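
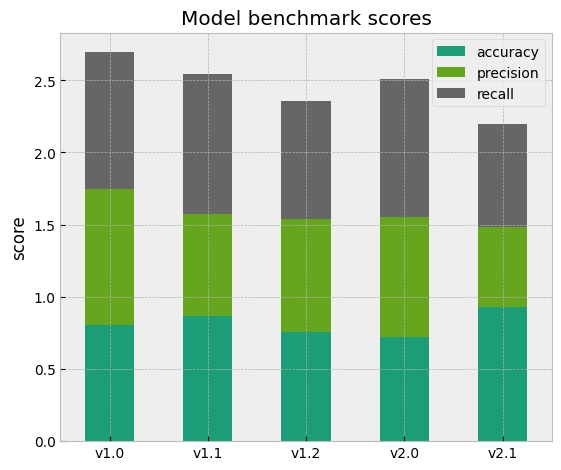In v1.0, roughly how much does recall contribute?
recall top ≈ 2.5, bottom ≈ 1.5; segment ≈ 1.0.

≈ 1.0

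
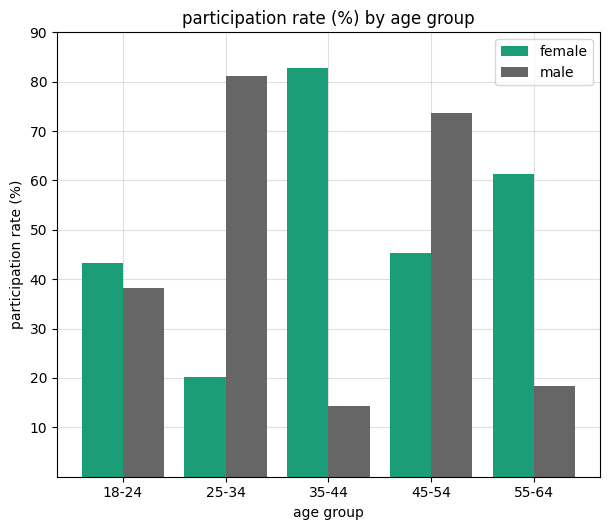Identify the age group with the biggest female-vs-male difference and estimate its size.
35-44, ≈ 70 %

35-44: female ≈ 80, male ≈ 10 → gap ≈ 70. Next-largest (25-34) is only ≈ 60.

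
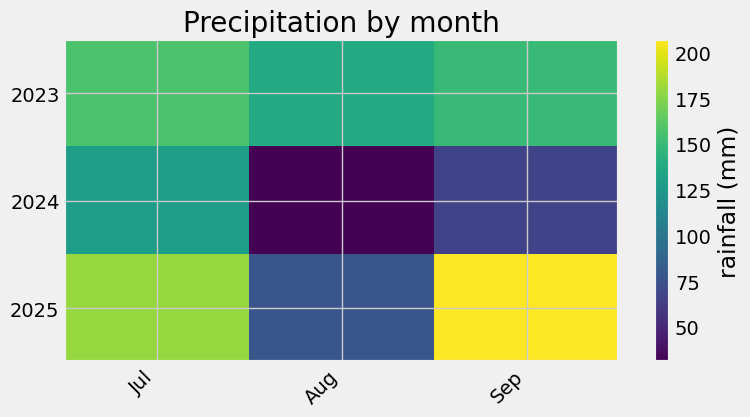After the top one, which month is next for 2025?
Top 3 for 2025: Sep ≈ 200, Jul ≈ 180, Aug ≈ 80.

Jul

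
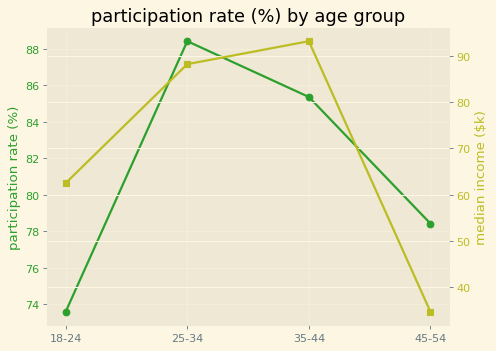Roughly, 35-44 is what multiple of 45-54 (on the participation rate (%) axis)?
35-44 ≈ 86, 45-54 ≈ 78; 86/78 ≈ 1.1.

≈ 1.1×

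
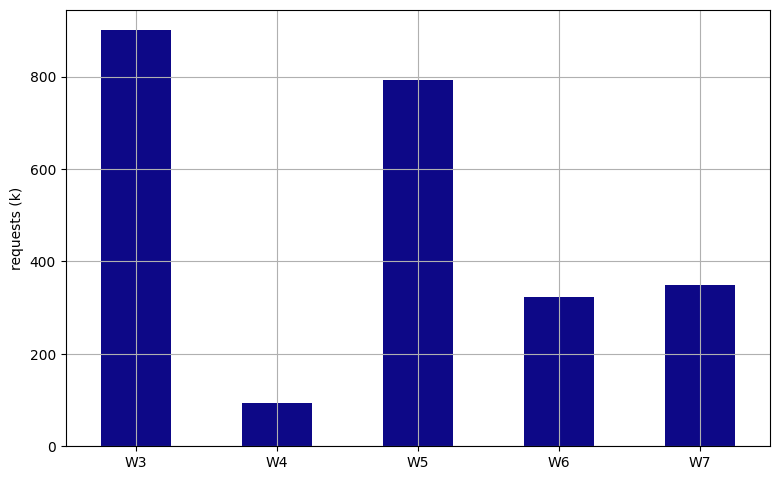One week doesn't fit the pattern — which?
W3

W3 ≈ 900; the rest sit between ≈ 100 and ≈ 800.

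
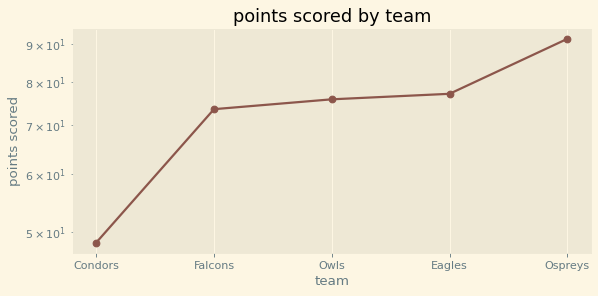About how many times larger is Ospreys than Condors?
≈ 1.8×

Ospreys ≈ 90, Condors ≈ 50; 90/50 ≈ 1.8.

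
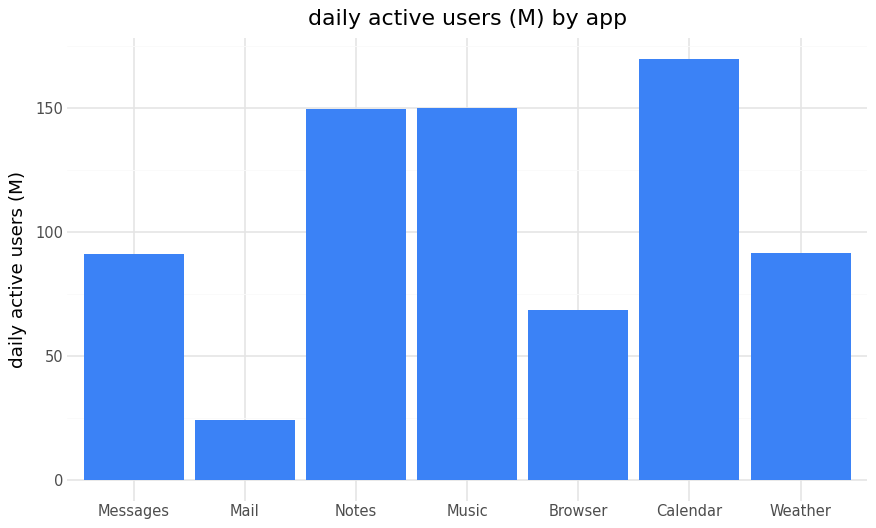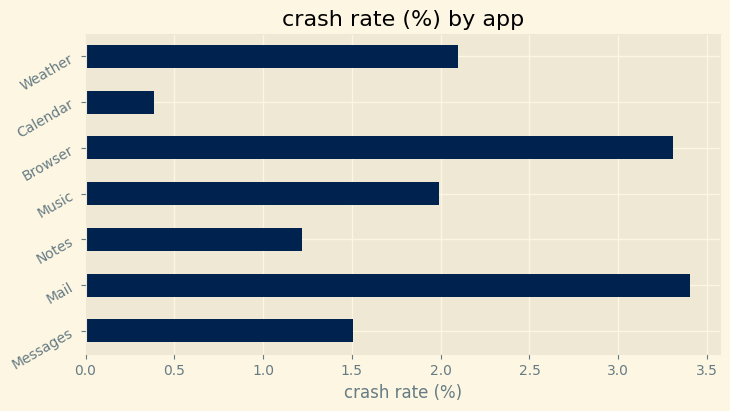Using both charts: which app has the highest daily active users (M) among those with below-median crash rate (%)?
Calendar

Chart 2 median crash rate (%) ≈ 2; below-median apps: Messages, Notes, Calendar. Among those, Calendar has the highest daily active users (M) (≈ 180).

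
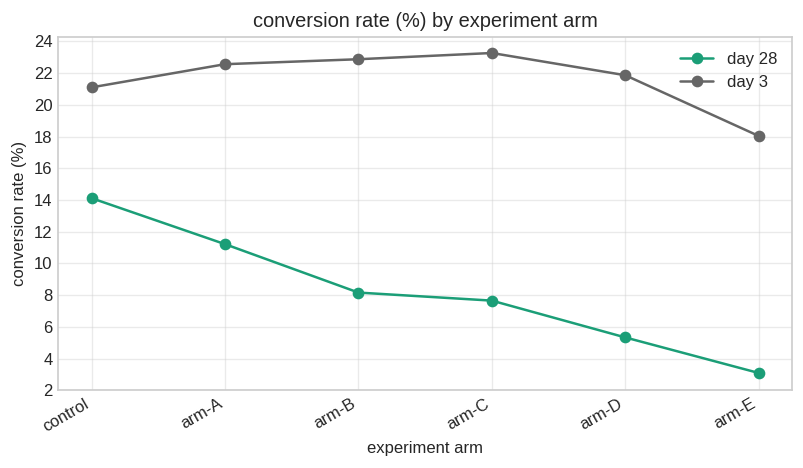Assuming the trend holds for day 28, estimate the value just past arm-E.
≈ 2

Last three: 8, 6, 4 → slope ≈ -2/step → next ≈ 2.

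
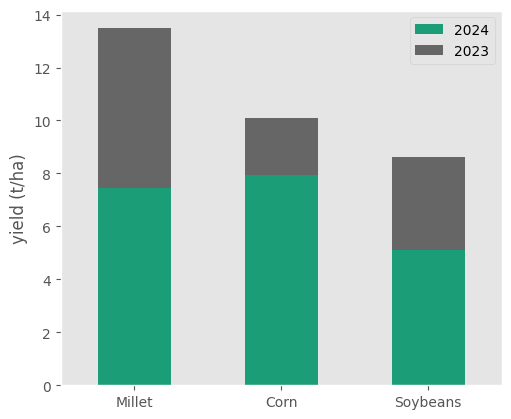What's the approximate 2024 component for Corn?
≈ 8

2024 top ≈ 8, bottom ≈ 0; segment ≈ 8.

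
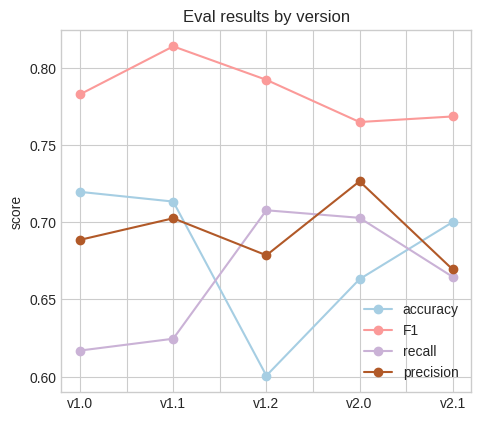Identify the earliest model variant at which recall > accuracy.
v1.2

v1.1: recall ≈ 0.62 vs accuracy ≈ 0.72 (not yet); v1.2: recall ≈ 0.70 vs accuracy ≈ 0.60 (first crossover).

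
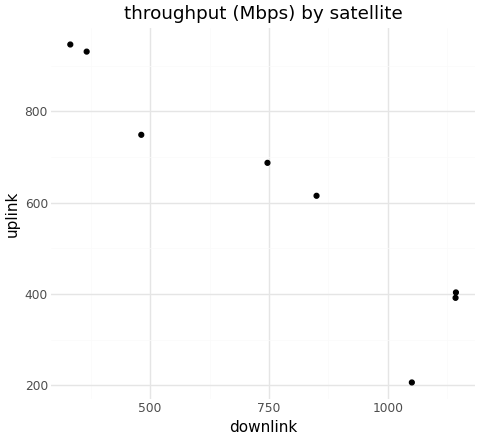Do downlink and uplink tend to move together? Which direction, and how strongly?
Points are negatively correlated; strong (|r| ≈ 0.9).

negative, strong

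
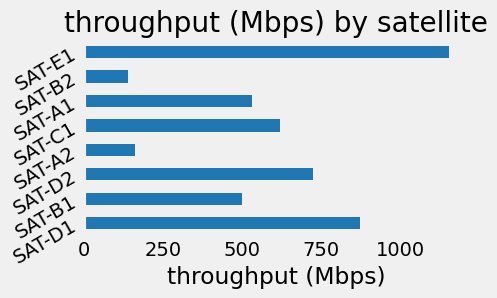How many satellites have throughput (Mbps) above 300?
6

Above 300: SAT-D1, SAT-B1, SAT-D2, SAT-C1, SAT-A1, SAT-E1.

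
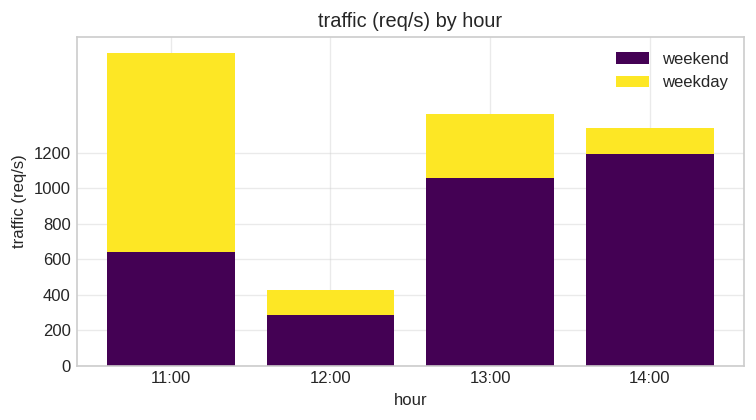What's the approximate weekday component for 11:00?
weekday top ≈ 1800, bottom ≈ 600; segment ≈ 1200.

≈ 1200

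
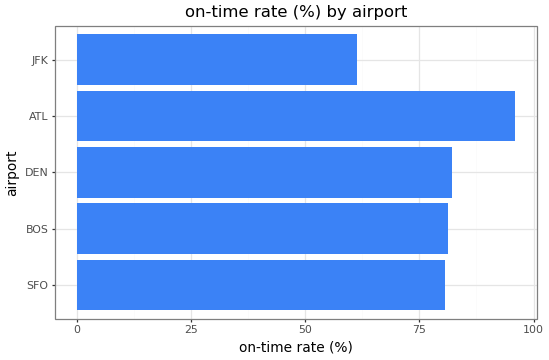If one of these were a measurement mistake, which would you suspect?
JFK ≈ 60; the rest sit between ≈ 80 and ≈ 100.

JFK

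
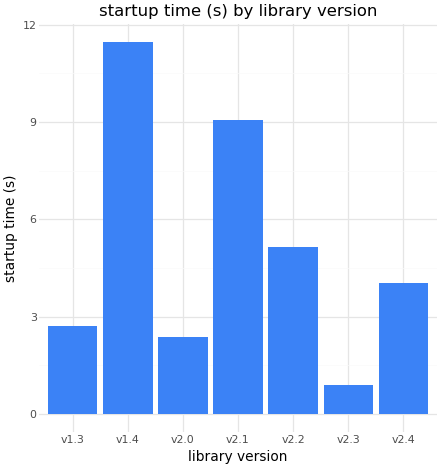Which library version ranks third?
v2.2

Top 4: v1.4 ≈ 11, v2.1 ≈ 9, v2.2 ≈ 5, v2.4 ≈ 4.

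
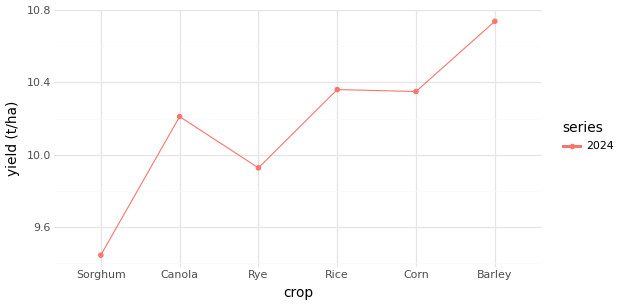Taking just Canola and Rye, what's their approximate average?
≈ 10.1

(10.2 + 10.0) / 2 ≈ 10.1.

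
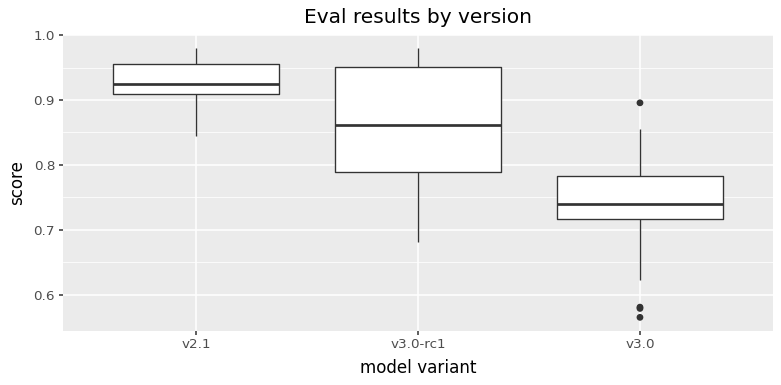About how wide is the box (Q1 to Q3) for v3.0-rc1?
Q3 ≈ 0.96, Q1 ≈ 0.78; IQR ≈ 0.18.

≈ 0.18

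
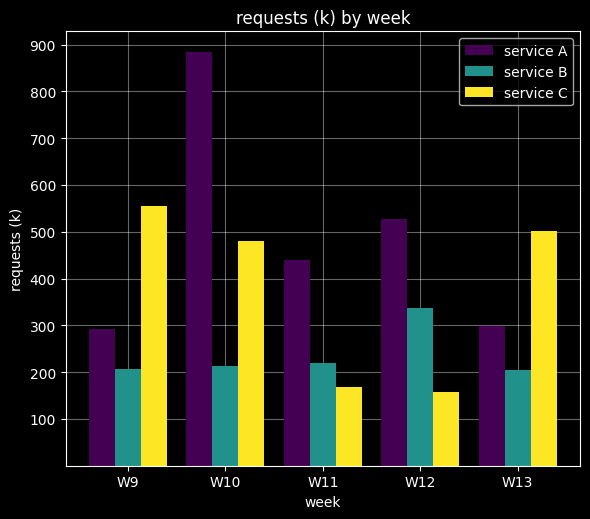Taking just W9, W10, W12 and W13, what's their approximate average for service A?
(300 + 900 + 500 + 300) / 4 ≈ 500.

≈ 500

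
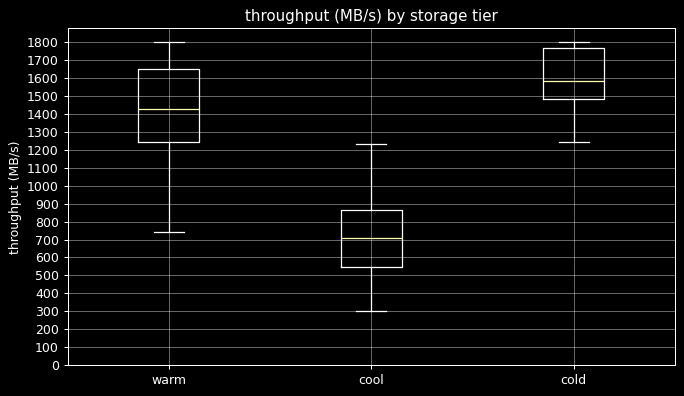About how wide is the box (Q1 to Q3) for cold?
≈ 300

Q3 ≈ 1800, Q1 ≈ 1500; IQR ≈ 300.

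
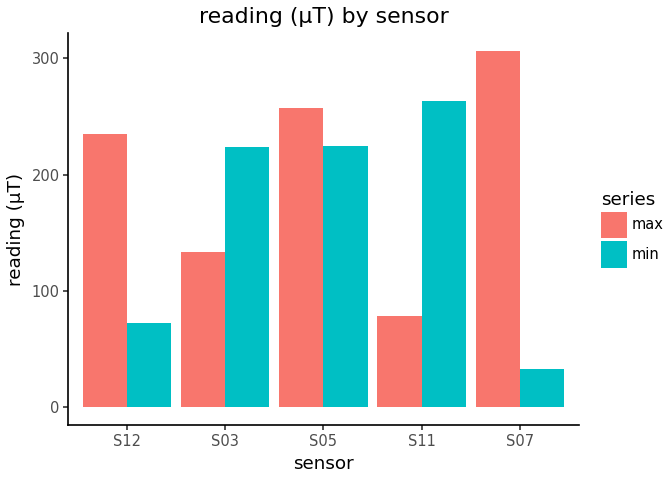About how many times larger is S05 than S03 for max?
≈ 1.67×

S05 ≈ 250, S03 ≈ 150; 250/150 ≈ 1.67.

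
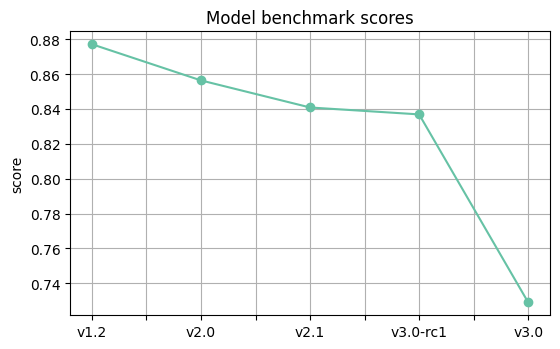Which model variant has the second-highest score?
v2.0

Top 3: v1.2 ≈ 0.88, v2.0 ≈ 0.86, v2.1 ≈ 0.84.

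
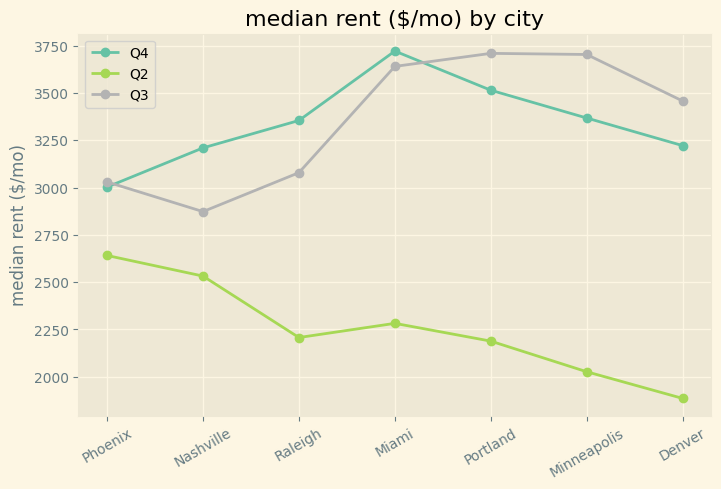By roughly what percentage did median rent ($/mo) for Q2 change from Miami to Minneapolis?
≈ -9.1%

Miami ≈ 2200, Minneapolis ≈ 2000; (2000 − 2200) / 2200 ≈ -9.1%.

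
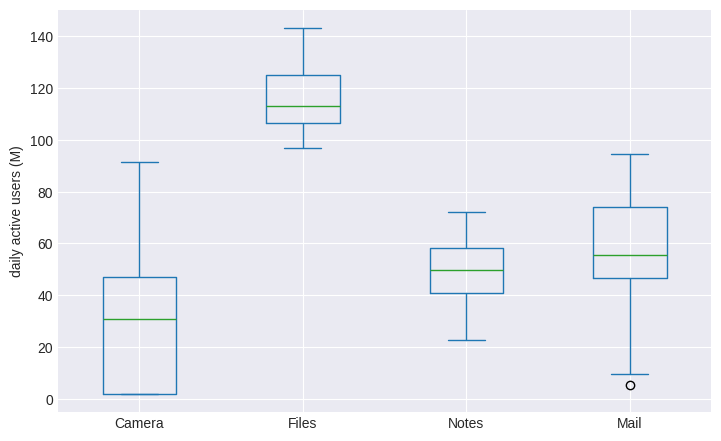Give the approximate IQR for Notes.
Q3 ≈ 60, Q1 ≈ 40; IQR ≈ 20.

≈ 20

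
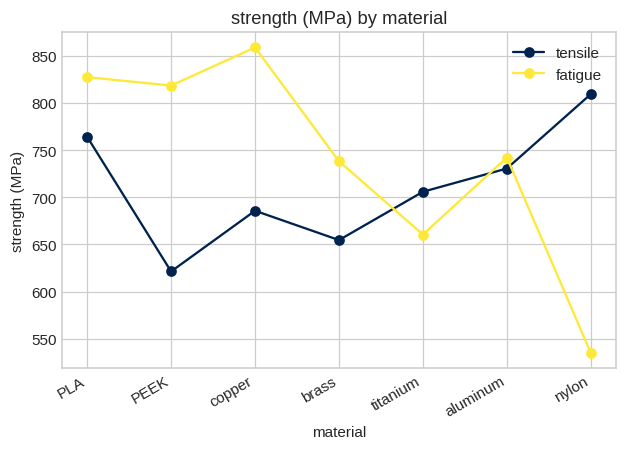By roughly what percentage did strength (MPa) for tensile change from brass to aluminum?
brass ≈ 650, aluminum ≈ 750; (750 − 650) / 650 ≈ +15.4%.

≈ +15.4%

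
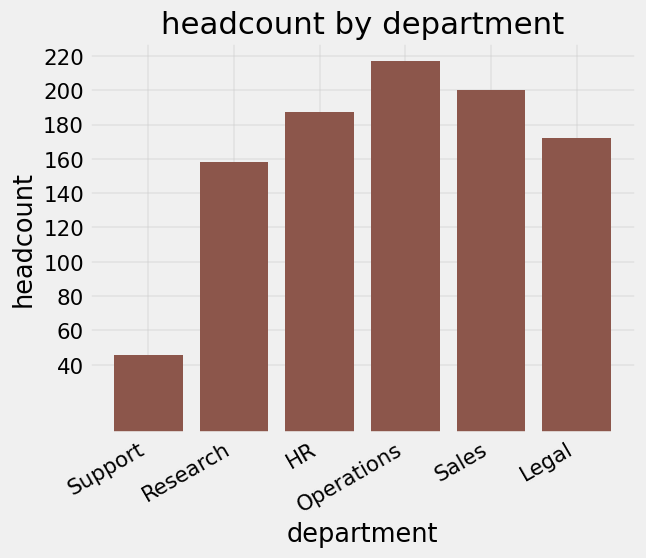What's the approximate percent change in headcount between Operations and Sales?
≈ -9.1%

Operations ≈ 220, Sales ≈ 200; (200 − 220) / 220 ≈ -9.1%.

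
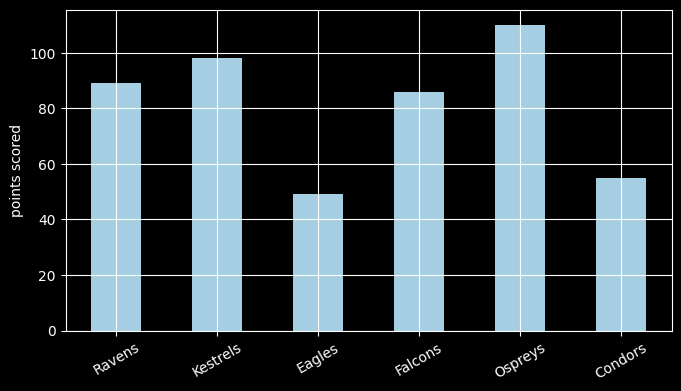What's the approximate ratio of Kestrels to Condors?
Kestrels ≈ 100, Condors ≈ 60; 100/60 ≈ 1.67.

≈ 1.67×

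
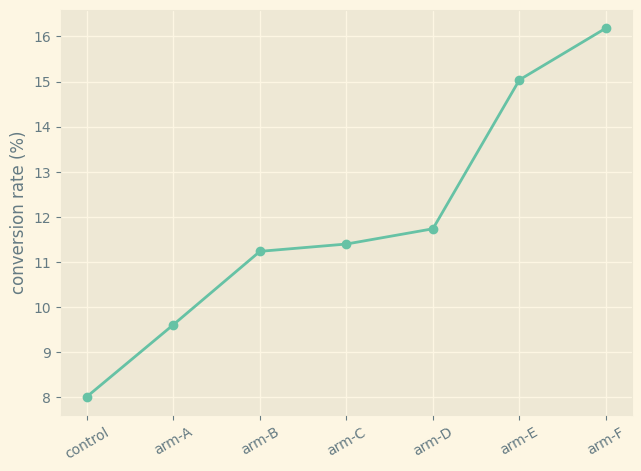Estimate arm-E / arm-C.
≈ 1.36×

arm-E ≈ 15, arm-C ≈ 11; 15/11 ≈ 1.36.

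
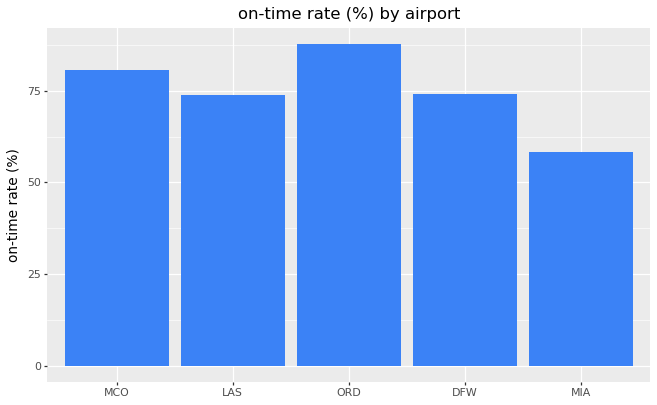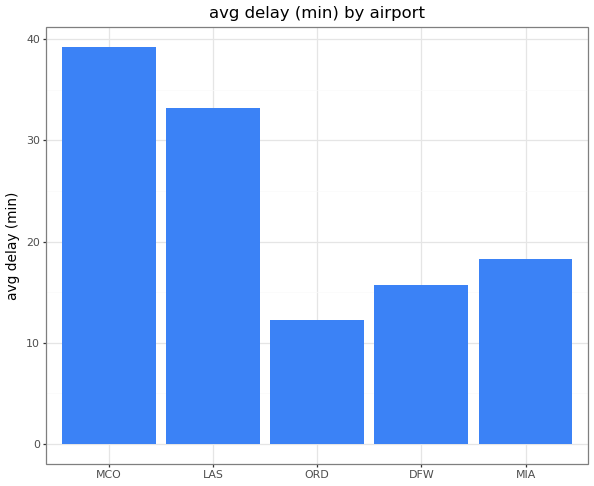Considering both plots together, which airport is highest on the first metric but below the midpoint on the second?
ORD

Chart 2 median avg delay (min) ≈ 20; below-median airports: ORD, DFW. Among those, ORD has the highest on-time rate (%) (≈ 90).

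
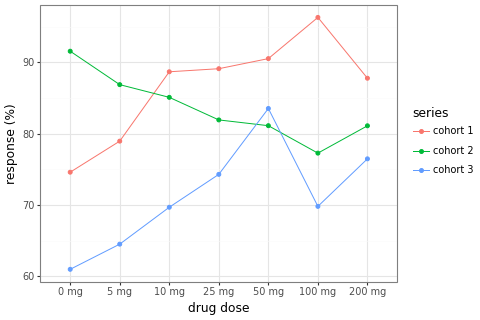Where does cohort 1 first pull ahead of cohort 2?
5 mg: cohort 1 ≈ 80 vs cohort 2 ≈ 85 (not yet); 10 mg: cohort 1 ≈ 90 vs cohort 2 ≈ 85 (first crossover).

10 mg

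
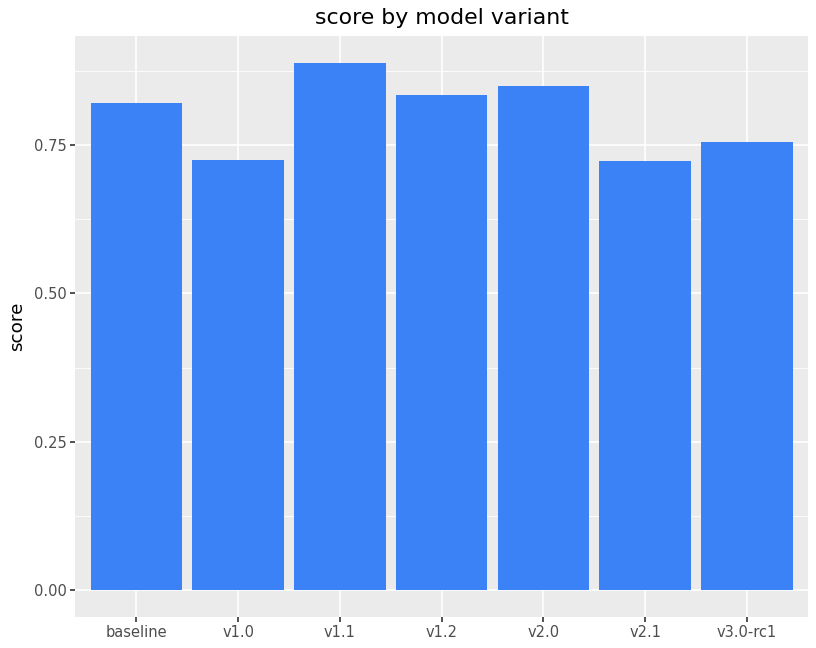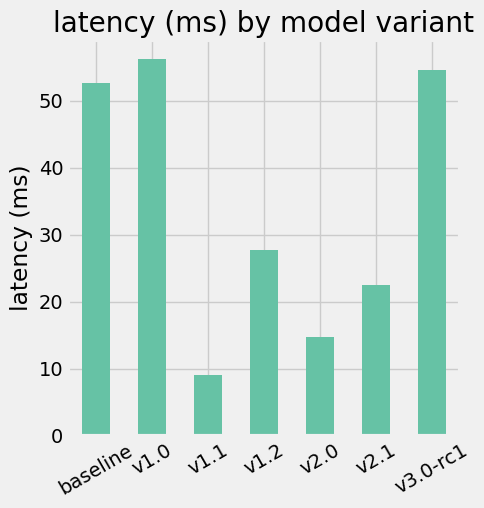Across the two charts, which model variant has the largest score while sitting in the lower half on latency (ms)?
v1.1

Chart 2 median latency (ms) ≈ 30; below-median model variants: v1.1, v2.0, v2.1. Among those, v1.1 has the highest score (≈ 0.9).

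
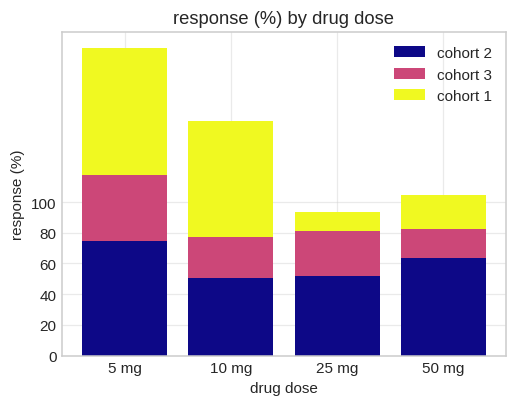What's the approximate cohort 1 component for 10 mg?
≈ 80

cohort 1 top ≈ 160, bottom ≈ 80; segment ≈ 80.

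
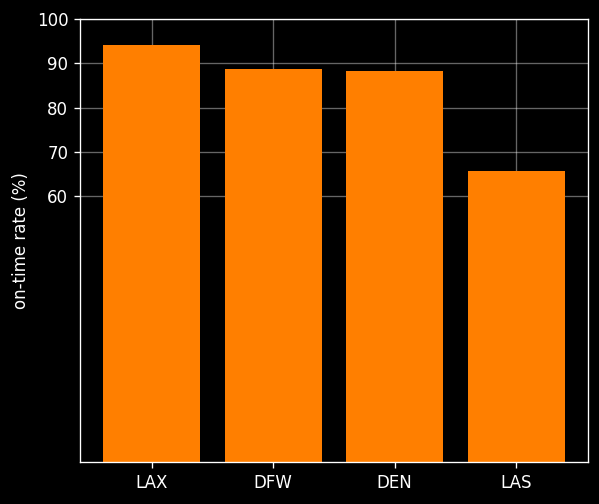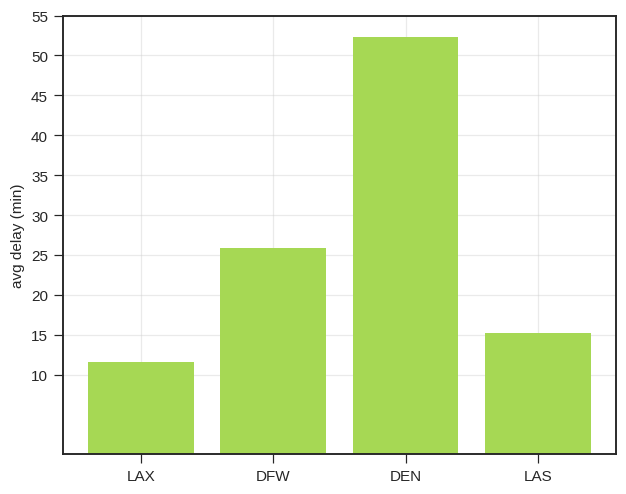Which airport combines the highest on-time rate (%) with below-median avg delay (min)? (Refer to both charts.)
LAX

Chart 2 median avg delay (min) ≈ 20; below-median airports: LAX, LAS. Among those, LAX has the highest on-time rate (%) (≈ 90).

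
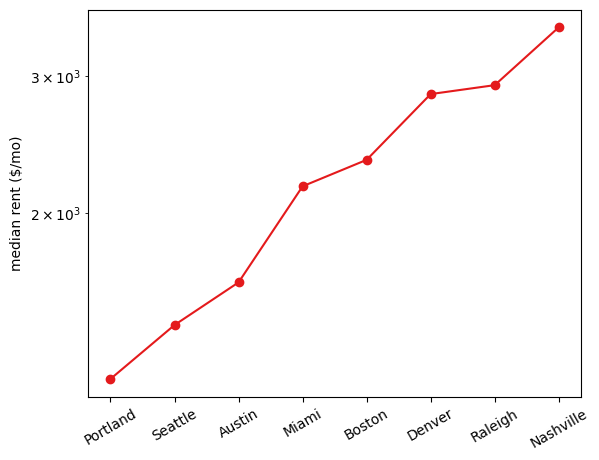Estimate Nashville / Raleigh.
≈ 1.13×

Nashville ≈ 3400, Raleigh ≈ 3000; 3400/3000 ≈ 1.13.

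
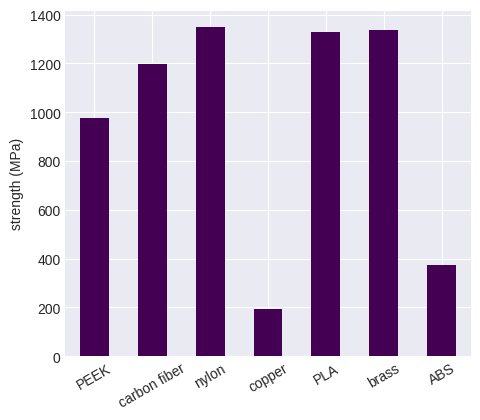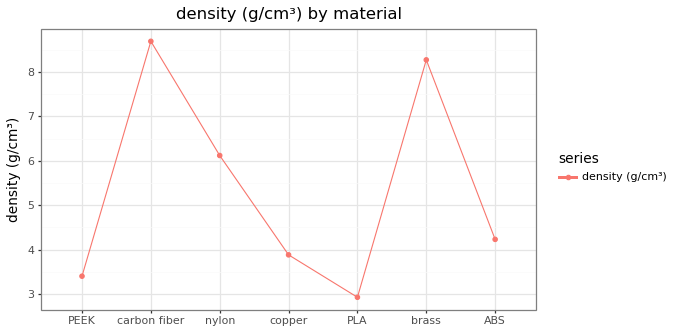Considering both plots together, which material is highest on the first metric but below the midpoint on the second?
PLA

Chart 2 median density (g/cm³) ≈ 4; below-median materials: PEEK, copper, PLA. Among those, PLA has the highest strength (MPa) (≈ 1400).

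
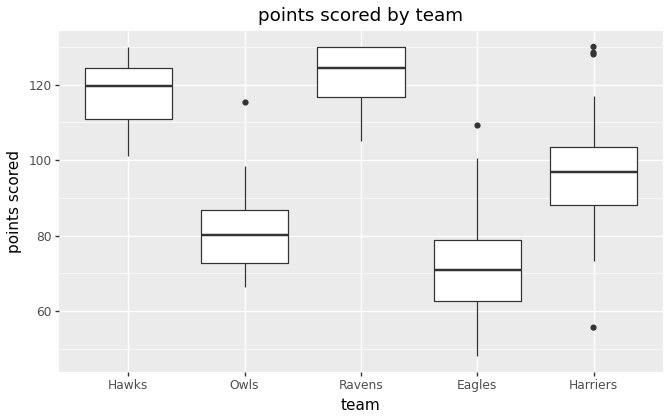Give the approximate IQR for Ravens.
≈ 15

Q3 ≈ 130, Q1 ≈ 115; IQR ≈ 15.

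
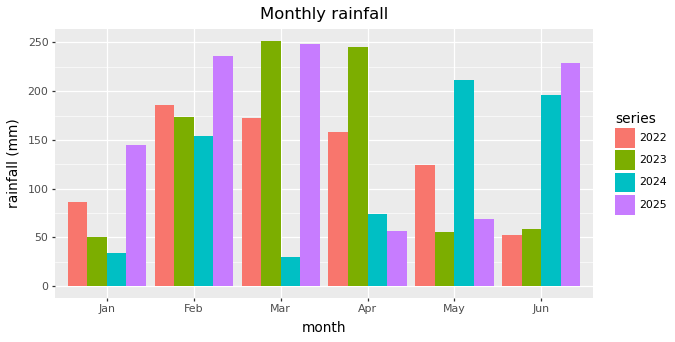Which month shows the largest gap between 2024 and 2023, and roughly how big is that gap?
Mar, ≈ 225 mm

Mar: 2024 ≈ 25, 2023 ≈ 250 → gap ≈ 225. Next-largest (Apr) is only ≈ 175.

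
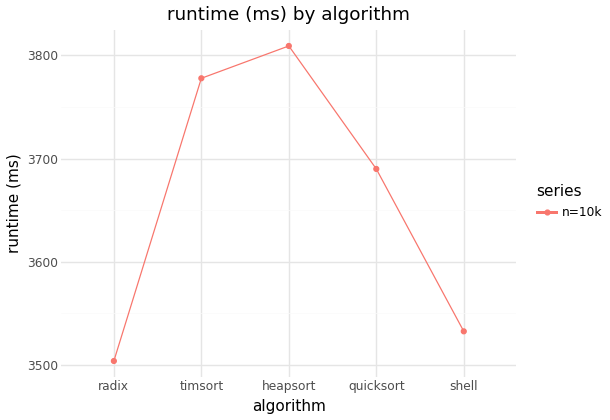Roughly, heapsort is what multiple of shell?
heapsort ≈ 3800, shell ≈ 3550; 3800/3550 ≈ 1.07.

≈ 1.07×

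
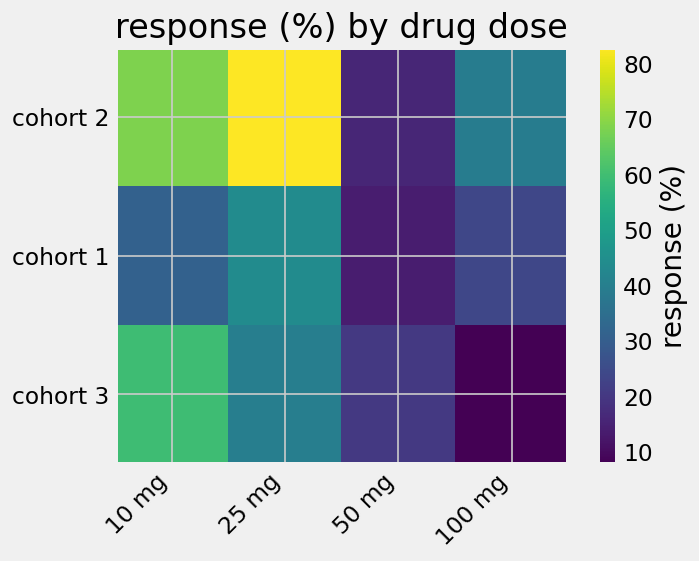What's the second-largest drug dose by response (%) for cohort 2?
10 mg

Top 3 for cohort 2: 25 mg ≈ 80, 10 mg ≈ 70, 100 mg ≈ 40.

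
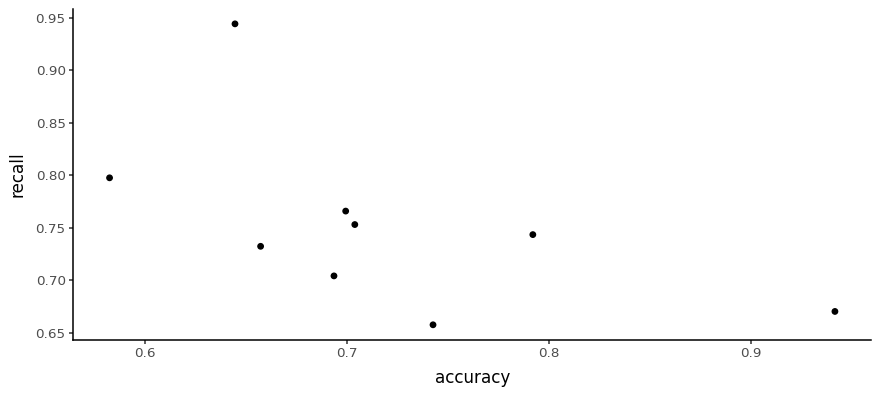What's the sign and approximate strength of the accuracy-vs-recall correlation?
negative, moderate

Points are negatively correlated; moderate (|r| ≈ 0.6).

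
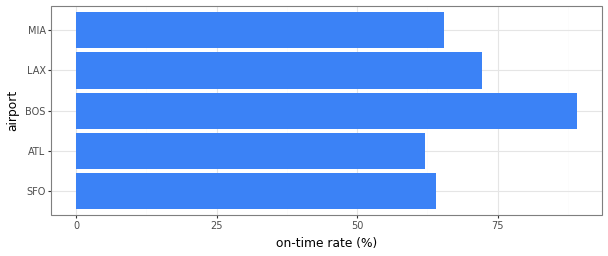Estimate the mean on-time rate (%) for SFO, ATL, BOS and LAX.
≈ 70

(60 + 60 + 90 + 70) / 4 ≈ 70.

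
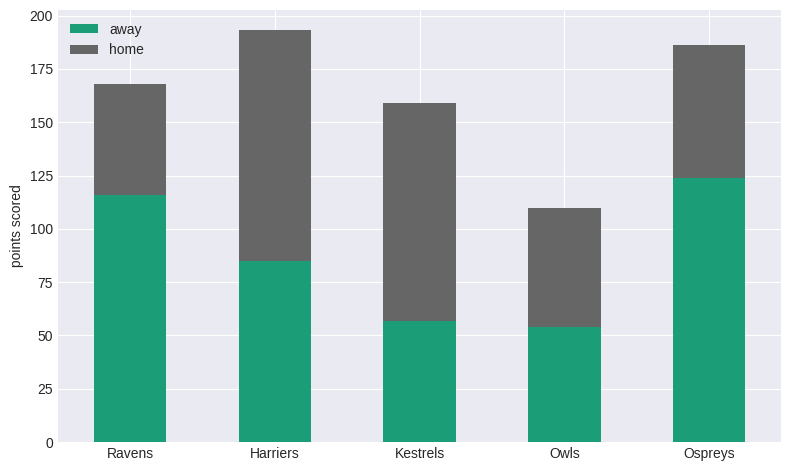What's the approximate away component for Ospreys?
≈ 120

away top ≈ 120, bottom ≈ 0; segment ≈ 120.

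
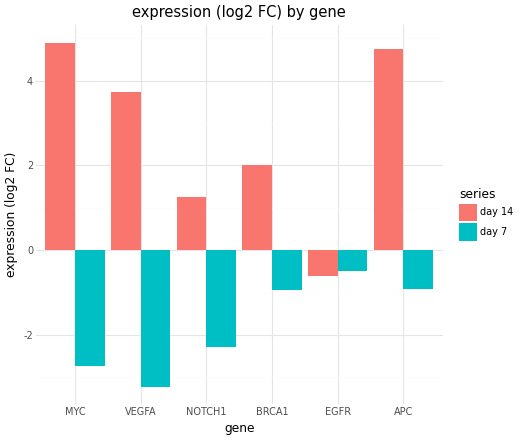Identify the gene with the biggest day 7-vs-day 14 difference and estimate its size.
MYC, ≈ 8 log2 FC

MYC: day 7 ≈ -3, day 14 ≈ 5 → gap ≈ 8. Next-largest (VEGFA) is only ≈ 7.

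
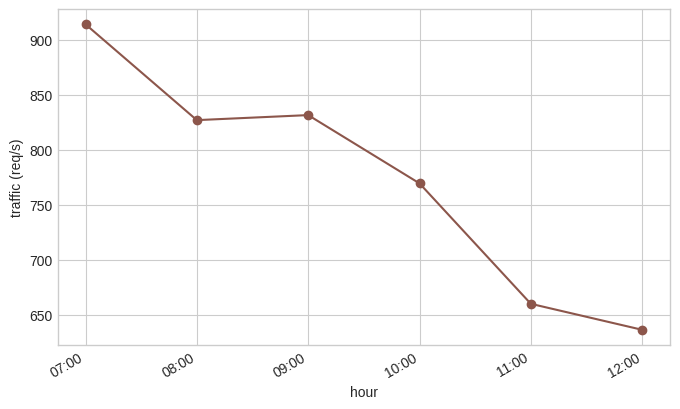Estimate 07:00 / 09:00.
07:00 ≈ 925, 09:00 ≈ 825; 925/825 ≈ 1.12.

≈ 1.12×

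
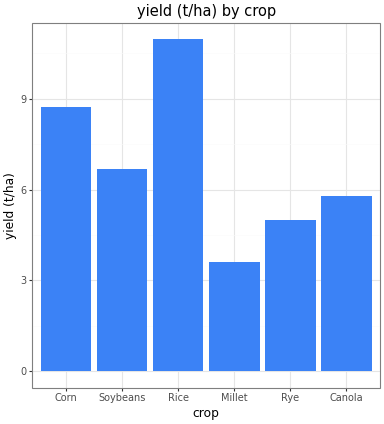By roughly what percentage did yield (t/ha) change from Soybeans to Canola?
≈ -14.3%

Soybeans ≈ 7, Canola ≈ 6; (6 − 7) / 7 ≈ -14.3%.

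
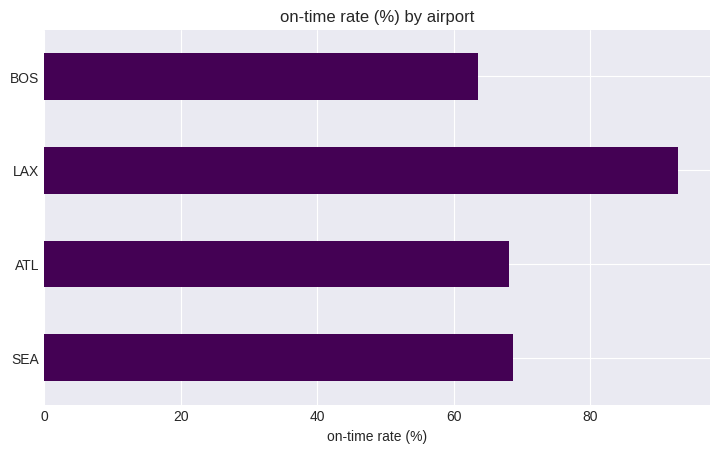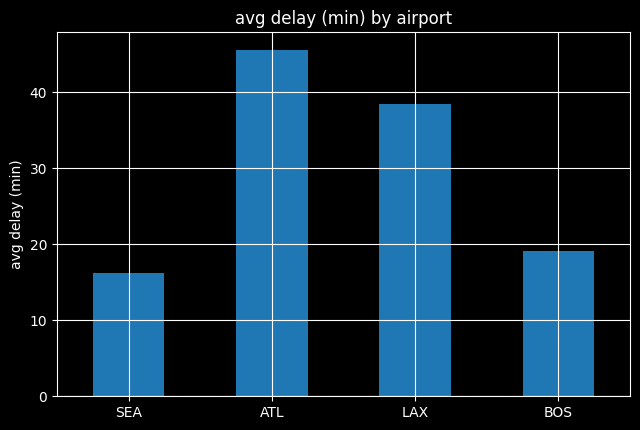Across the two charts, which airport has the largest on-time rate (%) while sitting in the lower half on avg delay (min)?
Chart 2 median avg delay (min) ≈ 30; below-median airports: SEA, BOS. Among those, SEA has the highest on-time rate (%) (≈ 70).

SEA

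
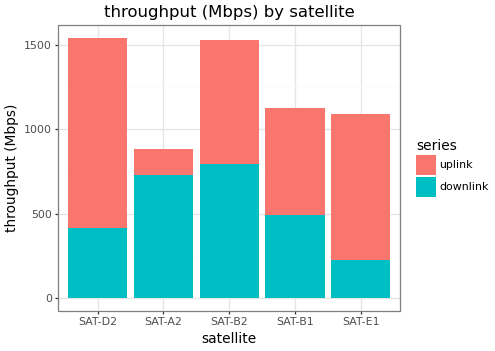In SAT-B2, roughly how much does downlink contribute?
≈ 800

downlink top ≈ 800, bottom ≈ 0; segment ≈ 800.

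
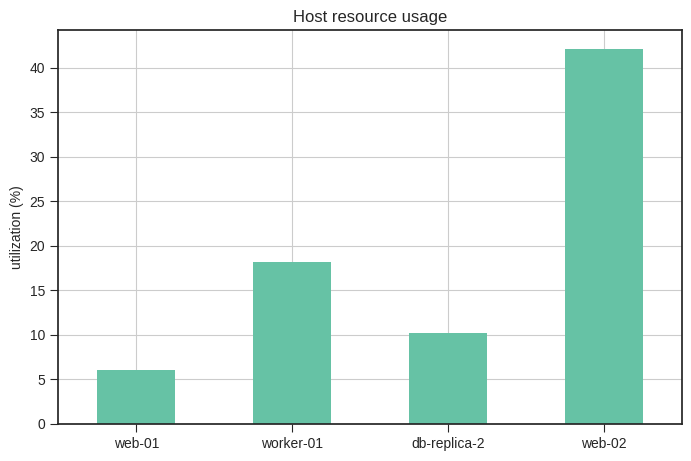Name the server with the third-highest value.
db-replica-2

Top 4: web-02 ≈ 40, worker-01 ≈ 20, db-replica-2 ≈ 10, web-01 ≈ 5.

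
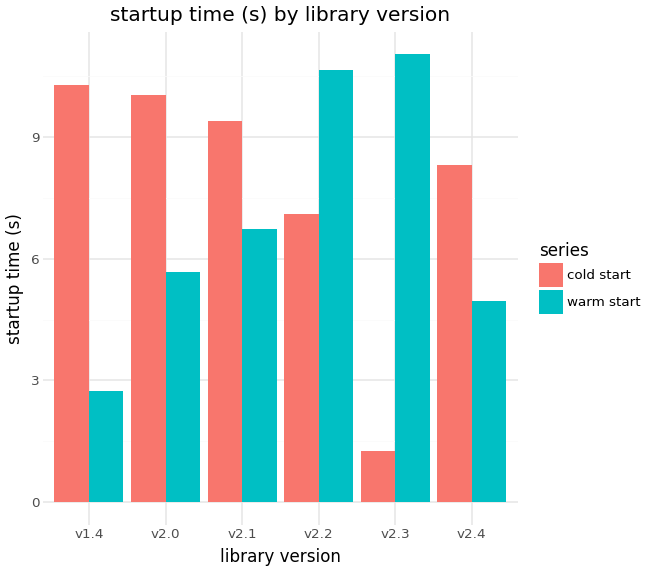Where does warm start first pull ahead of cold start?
v2.2

v2.1: warm start ≈ 7 vs cold start ≈ 9 (not yet); v2.2: warm start ≈ 11 vs cold start ≈ 7 (first crossover).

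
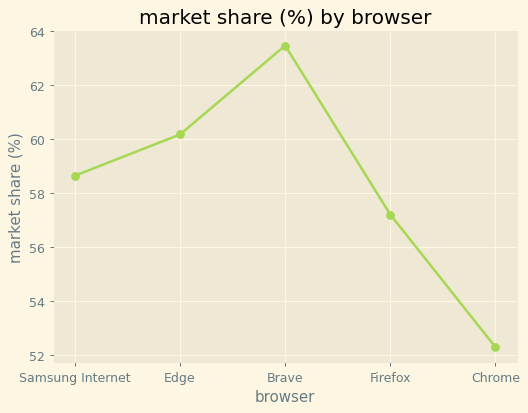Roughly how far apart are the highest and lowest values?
≈ 11

Max Brave ≈ 63, min Chrome ≈ 52; range ≈ 11.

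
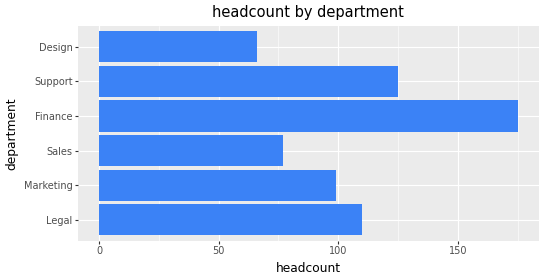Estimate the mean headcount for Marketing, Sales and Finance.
(100 + 80 + 180) / 3 ≈ 120.

≈ 120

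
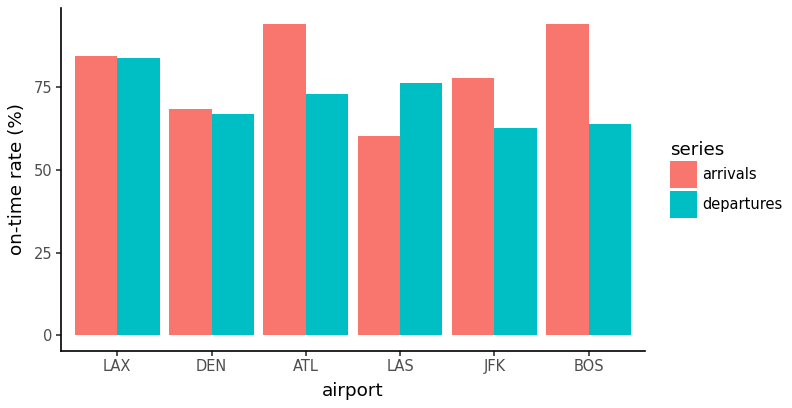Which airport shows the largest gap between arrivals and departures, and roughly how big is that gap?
BOS, ≈ 30 %

BOS: arrivals ≈ 90, departures ≈ 60 → gap ≈ 30. Next-largest (ATL) is only ≈ 20.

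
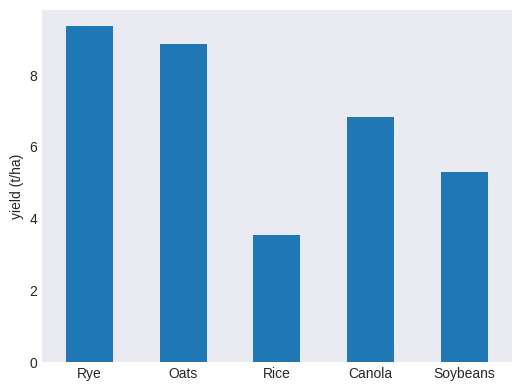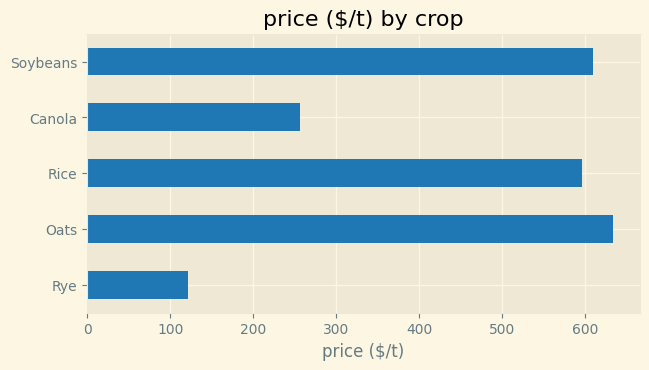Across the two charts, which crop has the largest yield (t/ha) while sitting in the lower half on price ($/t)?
Chart 2 median price ($/t) ≈ 600; below-median crops: Rye, Canola. Among those, Rye has the highest yield (t/ha) (≈ 9).

Rye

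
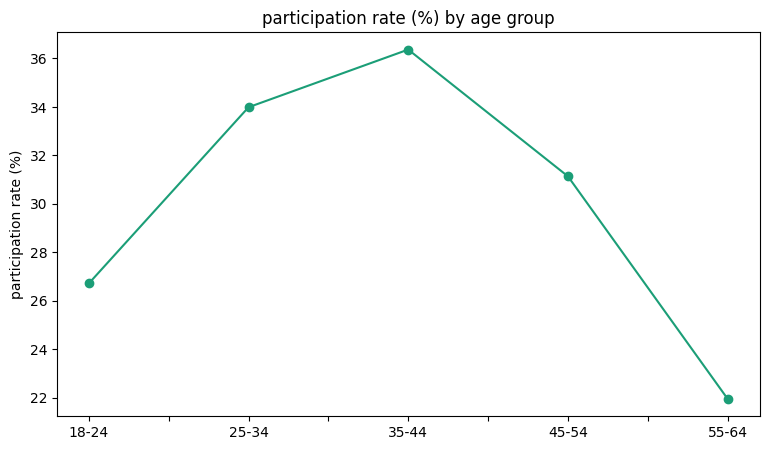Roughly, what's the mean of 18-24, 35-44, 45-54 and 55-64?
≈ 29

(26 + 36 + 32 + 22) / 4 ≈ 29.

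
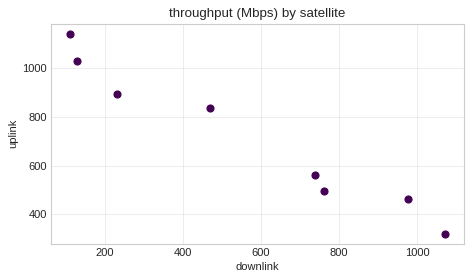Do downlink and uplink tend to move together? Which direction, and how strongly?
negative, strong

Points are negatively correlated; strong (|r| ≈ 1.0).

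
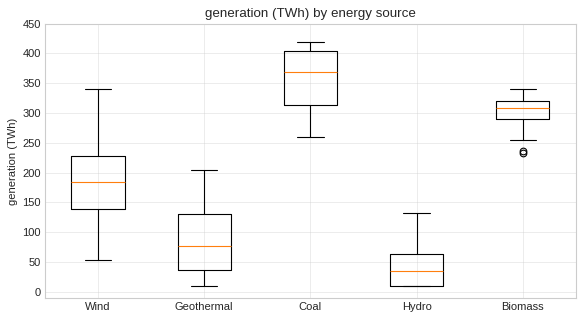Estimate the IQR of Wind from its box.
≈ 100

Q3 ≈ 250, Q1 ≈ 150; IQR ≈ 100.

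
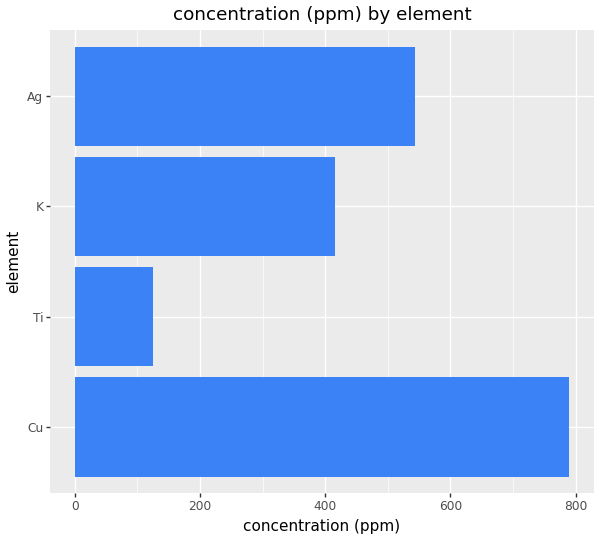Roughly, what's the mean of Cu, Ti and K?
(800 + 100 + 400) / 3 ≈ 433.

≈ 433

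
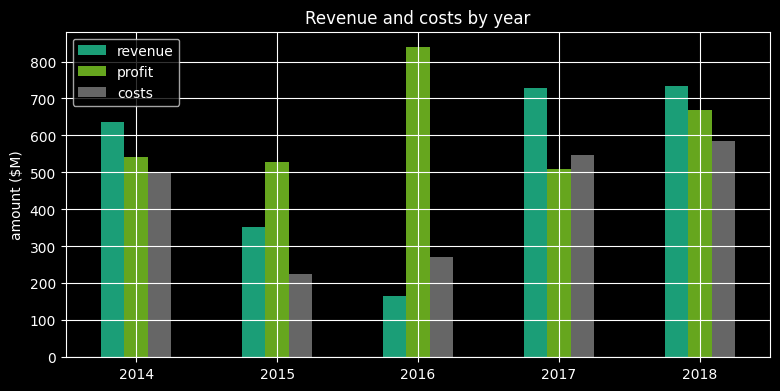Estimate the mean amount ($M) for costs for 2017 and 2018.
(500 + 600) / 2 ≈ 550.

≈ 550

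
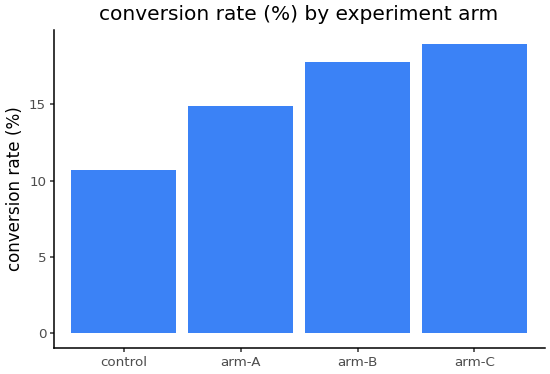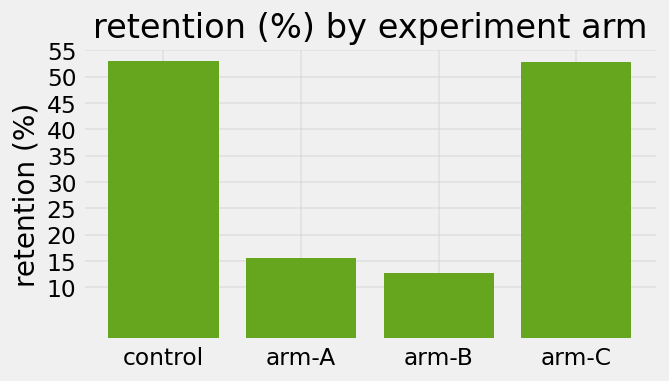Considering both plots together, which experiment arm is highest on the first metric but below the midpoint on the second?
arm-B

Chart 2 median retention (%) ≈ 35; below-median experiment arms: arm-A, arm-B. Among those, arm-B has the highest conversion rate (%) (≈ 18).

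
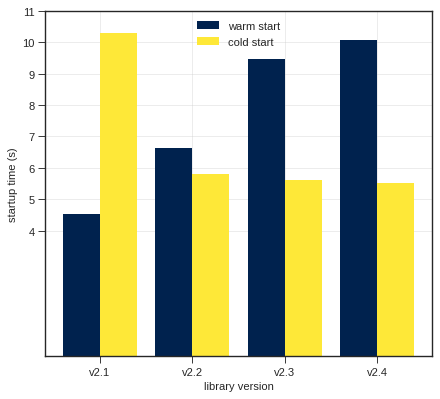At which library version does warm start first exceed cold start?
v2.1: warm start ≈ 5 vs cold start ≈ 10 (not yet); v2.2: warm start ≈ 7 vs cold start ≈ 6 (first crossover).

v2.2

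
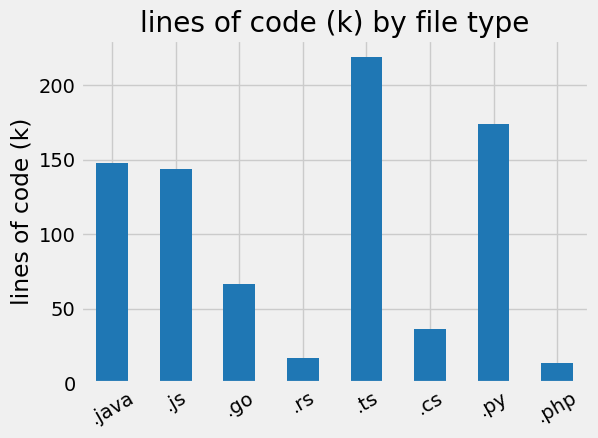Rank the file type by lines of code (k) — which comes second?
Top 3: .ts ≈ 220, .py ≈ 180, .java ≈ 140.

.py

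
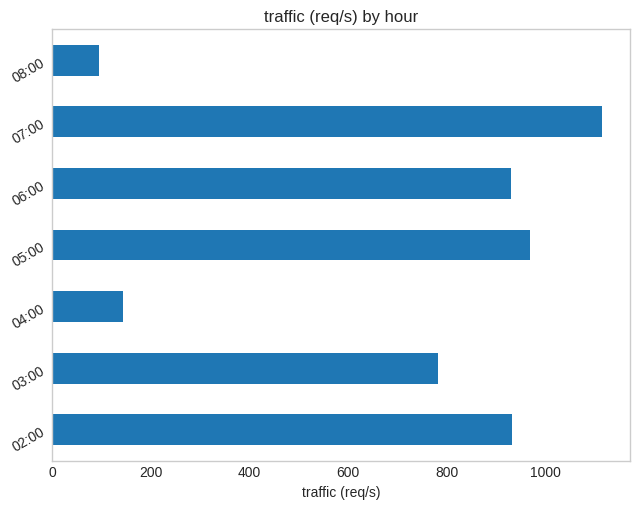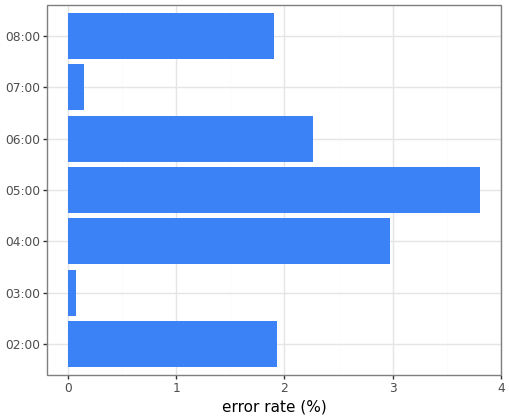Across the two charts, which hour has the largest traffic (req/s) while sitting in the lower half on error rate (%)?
Chart 2 median error rate (%) ≈ 2; below-median hours: 03:00, 07:00, 08:00. Among those, 07:00 has the highest traffic (req/s) (≈ 1200).

07:00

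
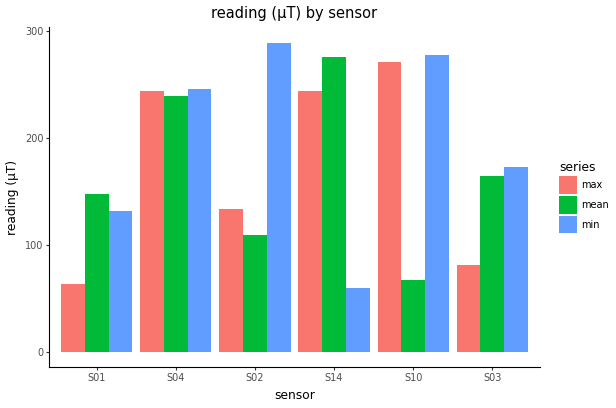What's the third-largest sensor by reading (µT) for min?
Top 4 for min: S02 ≈ 300, S10 ≈ 275, S04 ≈ 250, S03 ≈ 175.

S04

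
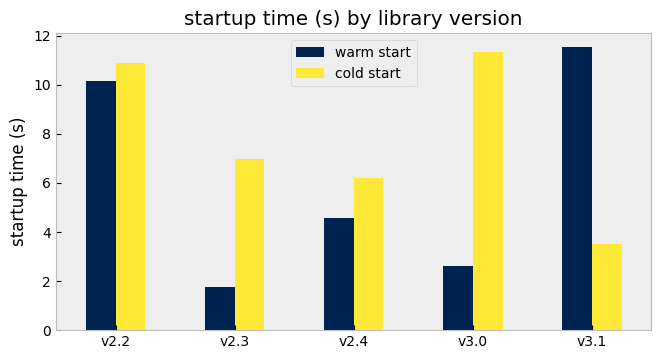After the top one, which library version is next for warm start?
v2.2

Top 3 for warm start: v3.1 ≈ 12, v2.2 ≈ 10, v2.4 ≈ 5.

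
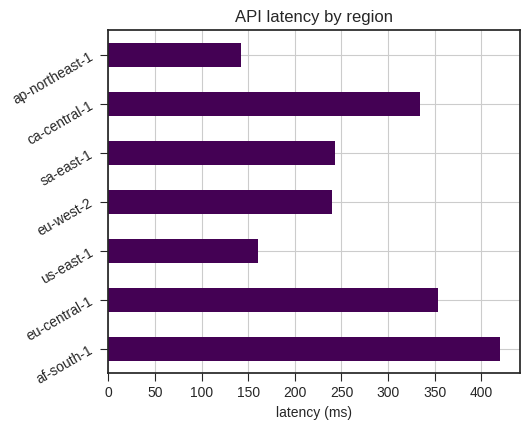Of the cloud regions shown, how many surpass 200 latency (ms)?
5

Above 200: af-south-1, eu-central-1, eu-west-2, sa-east-1, ca-central-1.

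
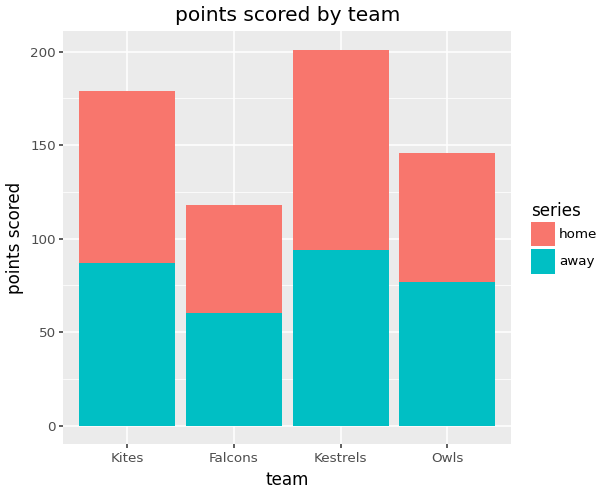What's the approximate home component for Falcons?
≈ 60

home top ≈ 120, bottom ≈ 60; segment ≈ 60.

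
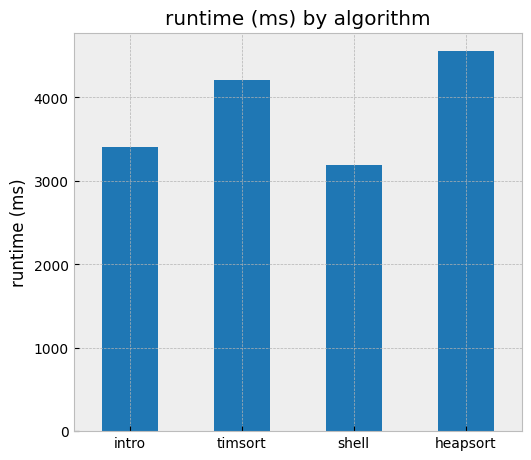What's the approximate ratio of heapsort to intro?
≈ 1.29×

heapsort ≈ 4500, intro ≈ 3500; 4500/3500 ≈ 1.29.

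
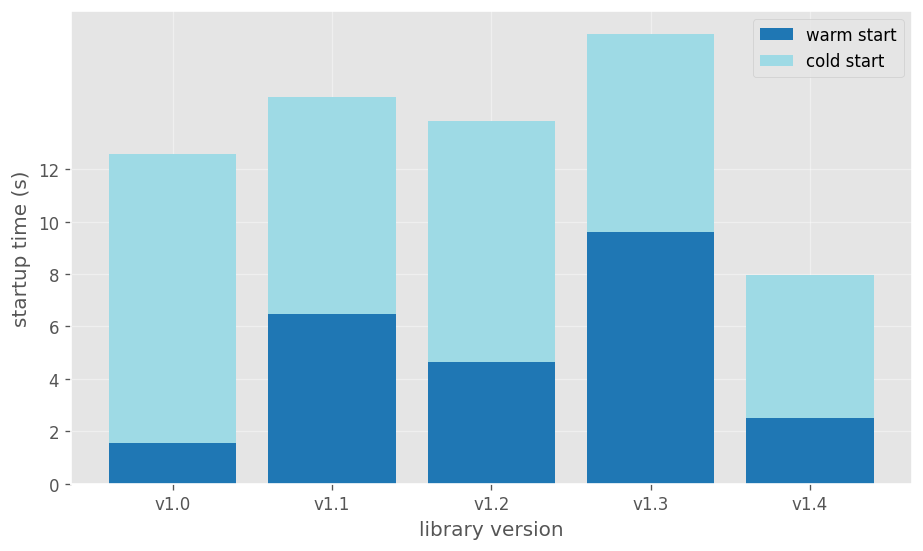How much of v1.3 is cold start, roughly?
≈ 8

cold start top ≈ 18, bottom ≈ 10; segment ≈ 8.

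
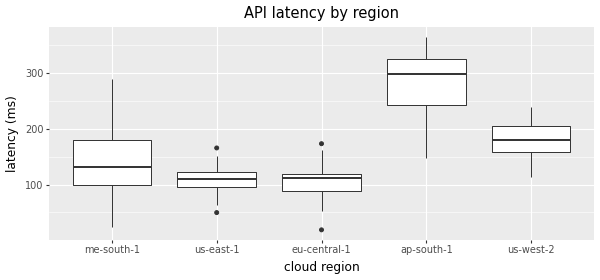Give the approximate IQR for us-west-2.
Q3 ≈ 200, Q1 ≈ 160; IQR ≈ 40.

≈ 40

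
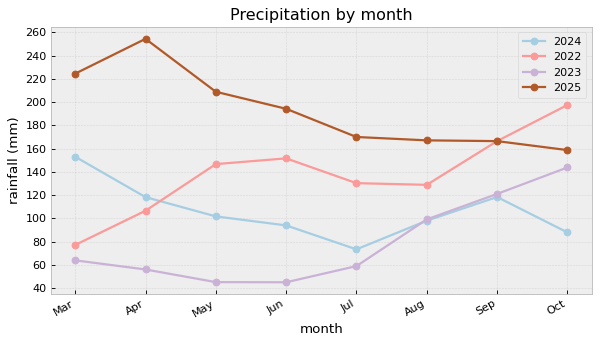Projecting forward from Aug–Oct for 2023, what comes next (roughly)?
≈ 160

Last three: 100, 120, 140 → slope ≈ 20/step → next ≈ 160.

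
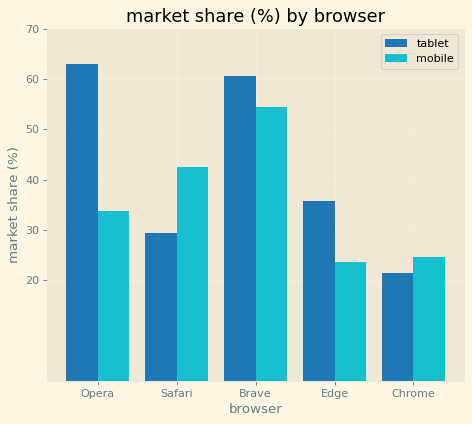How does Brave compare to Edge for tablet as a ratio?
≈ 1.5×

Brave ≈ 60, Edge ≈ 40; 60/40 ≈ 1.5.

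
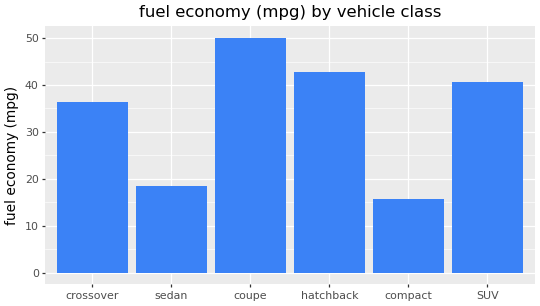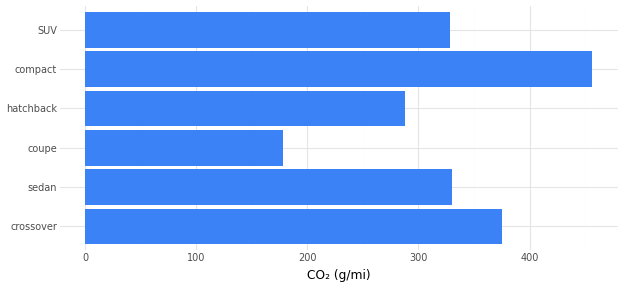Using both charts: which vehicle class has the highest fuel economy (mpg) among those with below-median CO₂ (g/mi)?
Chart 2 median CO₂ (g/mi) ≈ 350; below-median vehicle classes: coupe, hatchback, SUV. Among those, coupe has the highest fuel economy (mpg) (≈ 50).

coupe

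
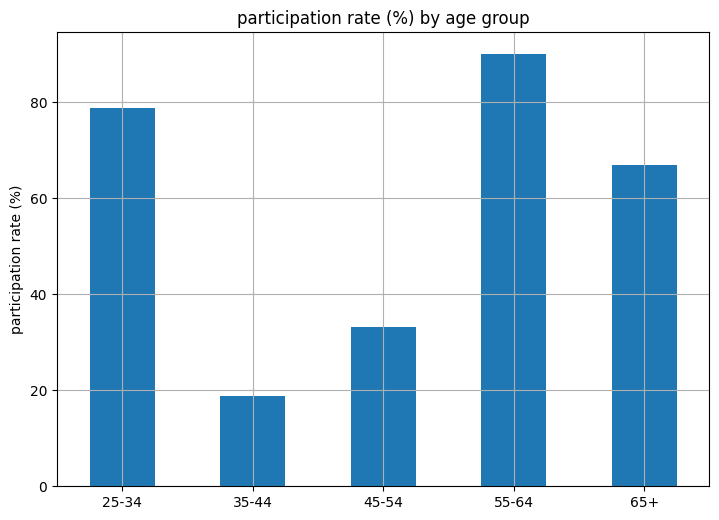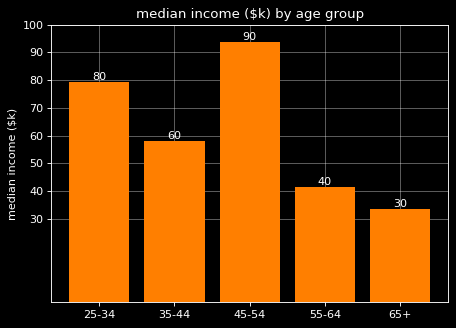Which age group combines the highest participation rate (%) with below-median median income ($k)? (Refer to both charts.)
Chart 2 median median income ($k) ≈ 60; below-median age groups: 55-64, 65+. Among those, 55-64 has the highest participation rate (%) (≈ 90).

55-64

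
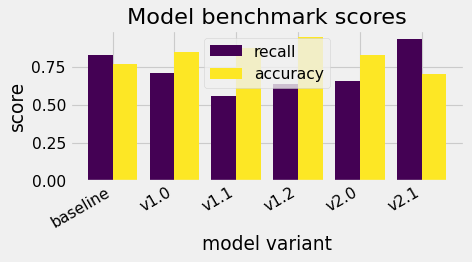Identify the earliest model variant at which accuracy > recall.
v1.0

baseline: accuracy ≈ 0.8 vs recall ≈ 0.8 (not yet); v1.0: accuracy ≈ 0.8 vs recall ≈ 0.7 (first crossover).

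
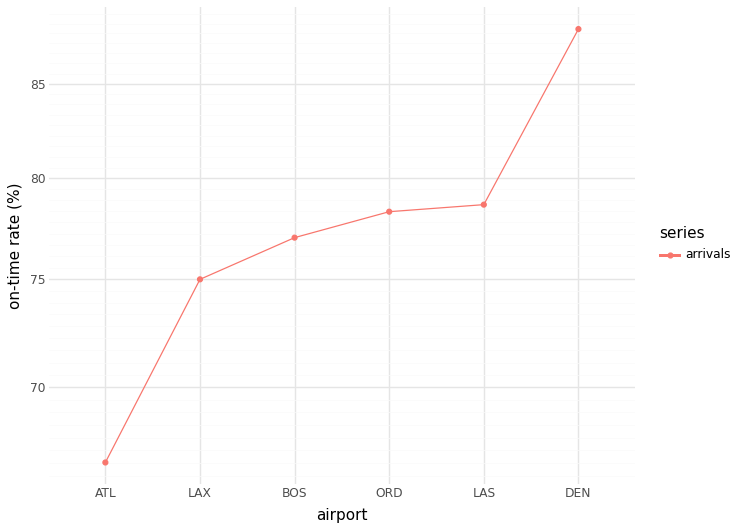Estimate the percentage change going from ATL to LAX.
ATL ≈ 66, LAX ≈ 74; (74 − 66) / 66 ≈ +12.1%.

≈ +12.1%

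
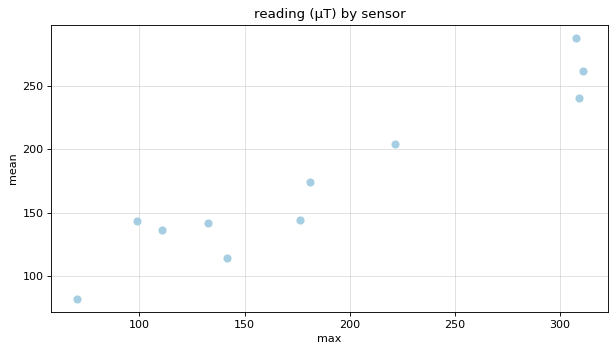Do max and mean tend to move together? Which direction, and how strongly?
positive, strong

Points are positively correlated; strong (|r| ≈ 1.0).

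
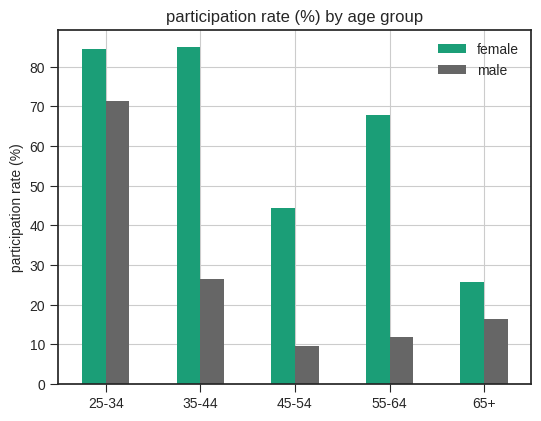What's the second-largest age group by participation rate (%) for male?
Top 3 for male: 25-34 ≈ 70, 35-44 ≈ 30, 65+ ≈ 20.

35-44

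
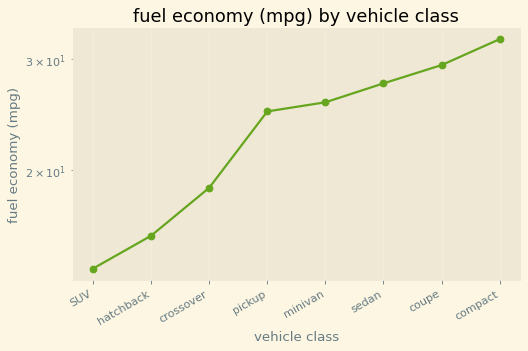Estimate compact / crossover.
compact ≈ 32, crossover ≈ 18; 32/18 ≈ 1.78.

≈ 1.78×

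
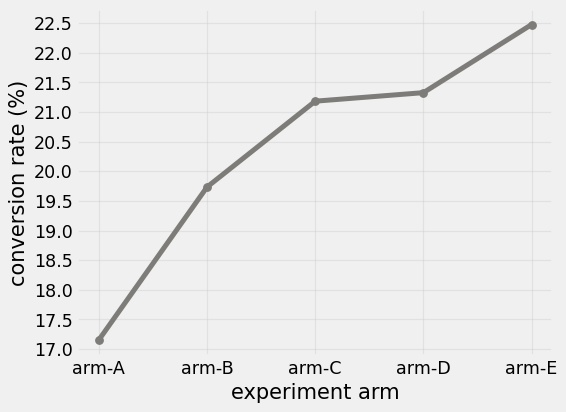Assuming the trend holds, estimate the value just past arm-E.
≈ 23.25

Last three: 21.0, 21.5, 22.5 → slope ≈ 0.75/step → next ≈ 23.25.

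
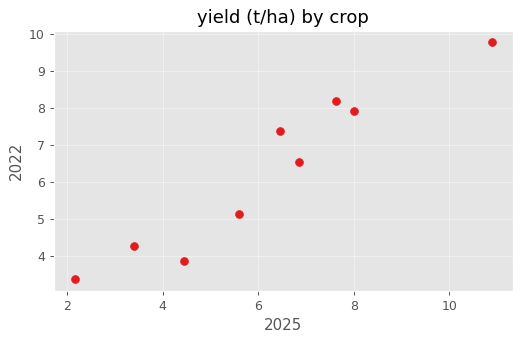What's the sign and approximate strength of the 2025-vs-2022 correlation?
Points are positively correlated; strong (|r| ≈ 1.0).

positive, strong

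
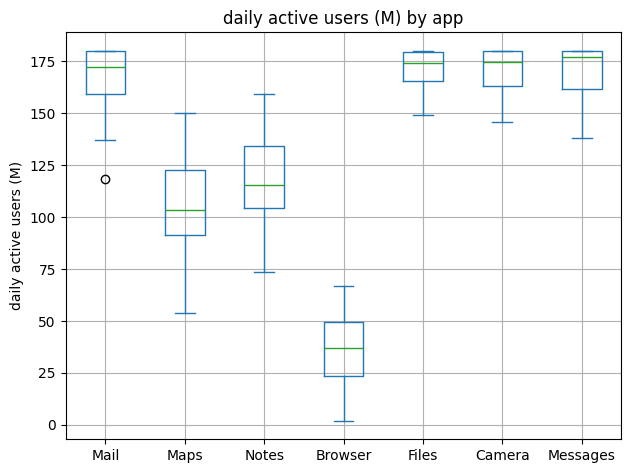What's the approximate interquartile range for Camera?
Q3 ≈ 180, Q1 ≈ 160; IQR ≈ 20.

≈ 20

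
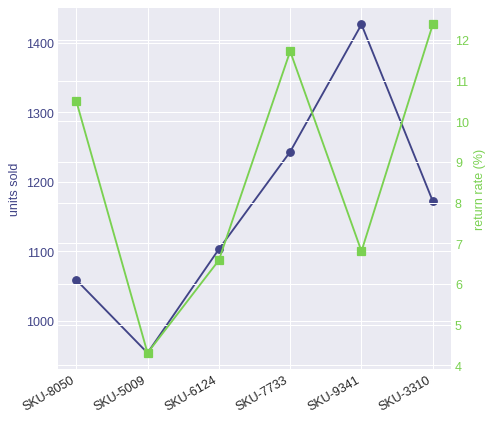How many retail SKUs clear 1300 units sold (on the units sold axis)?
Above 1300: SKU-9341.

1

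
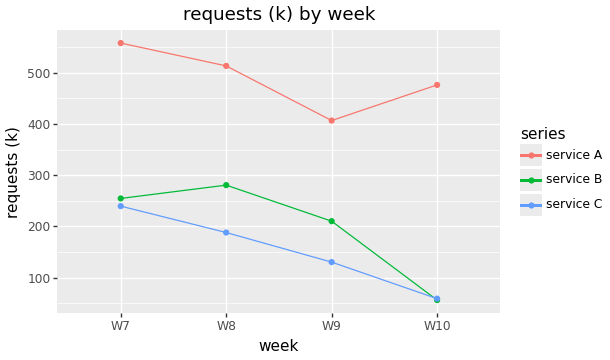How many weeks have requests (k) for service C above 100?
3

Above 100: W7, W8, W9.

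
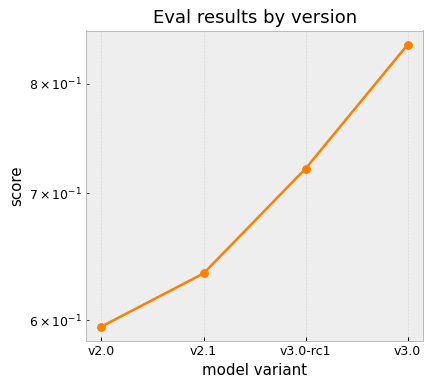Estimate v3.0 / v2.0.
v3.0 ≈ 0.85, v2.0 ≈ 0.60; 0.85/0.60 ≈ 1.42.

≈ 1.42×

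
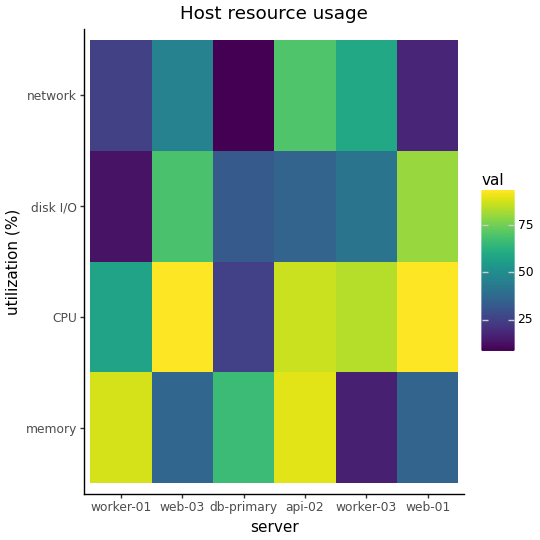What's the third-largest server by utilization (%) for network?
web-03

Top 4 for network: api-02 ≈ 70, worker-03 ≈ 60, web-03 ≈ 50, worker-01 ≈ 20.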